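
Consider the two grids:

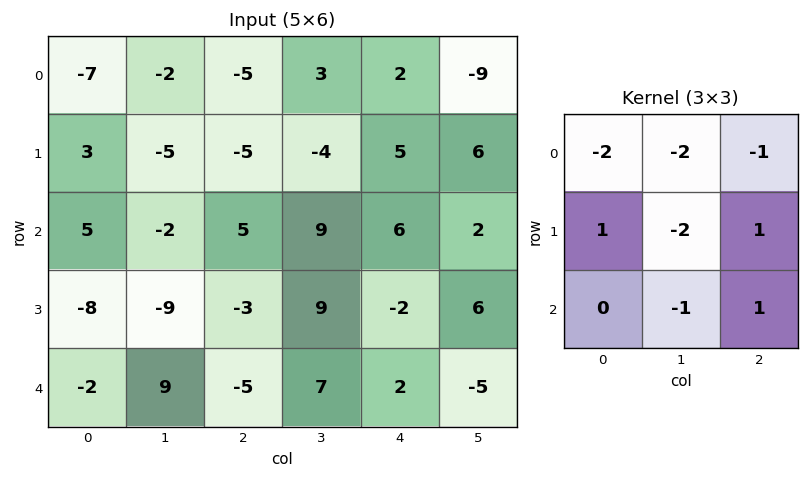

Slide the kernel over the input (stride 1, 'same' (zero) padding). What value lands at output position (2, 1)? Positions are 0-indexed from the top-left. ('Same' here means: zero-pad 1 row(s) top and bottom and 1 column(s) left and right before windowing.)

29

The receptive field on the zero-padded input at this output position is [3 -5 -5 / 5 -2 5 / -8 -9 -3]. Elementwise product with the kernel and sum: 3·-2 + -5·-2 + -5·-1 + 5·1 + -2·-2 + 5·1 + -9·-1 + -3·1.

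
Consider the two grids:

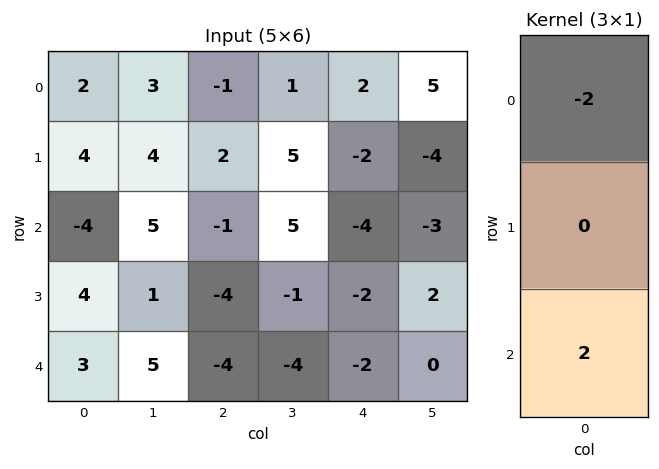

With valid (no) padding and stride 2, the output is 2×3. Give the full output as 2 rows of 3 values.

Output[0,0]: The receptive field on the input at this output position is [2 / 4 / -4]. Elementwise product with the kernel and sum: 2·-2 + -4·2.
Output[0,1]: The receptive field on the input at this output position is [-1 / 2 / -1]. Elementwise product with the kernel and sum: -1·-2 + -1·2.

-12 0 -12
14 -6 4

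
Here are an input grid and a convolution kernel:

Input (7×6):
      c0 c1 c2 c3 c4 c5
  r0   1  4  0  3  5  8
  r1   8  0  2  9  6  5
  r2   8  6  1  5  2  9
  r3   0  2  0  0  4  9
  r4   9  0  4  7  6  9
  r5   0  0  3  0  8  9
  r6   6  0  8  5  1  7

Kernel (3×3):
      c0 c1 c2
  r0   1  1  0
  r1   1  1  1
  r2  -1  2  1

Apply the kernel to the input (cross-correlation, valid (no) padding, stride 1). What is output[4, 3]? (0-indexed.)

34

The receptive field on the input at this output position is [7 6 9 / 0 8 9 / 5 1 7]. Elementwise product with the kernel and sum: 7·1 + 6·1 + 0·1 + 8·1 + 9·1 + 5·-1 + 1·2 + 7·1.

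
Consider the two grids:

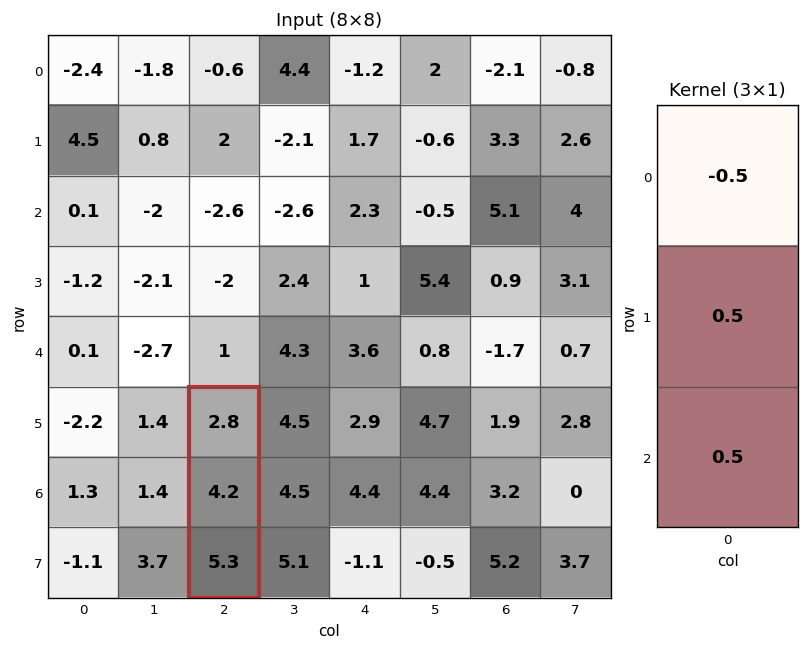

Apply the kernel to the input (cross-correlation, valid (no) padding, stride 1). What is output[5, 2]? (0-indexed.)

3.35

The receptive field on the input at this output position is [2.8 / 4.2 / 5.3]. Elementwise product with the kernel and sum: 2.8·-0.5 + 4.2·0.5 + 5.3·0.5.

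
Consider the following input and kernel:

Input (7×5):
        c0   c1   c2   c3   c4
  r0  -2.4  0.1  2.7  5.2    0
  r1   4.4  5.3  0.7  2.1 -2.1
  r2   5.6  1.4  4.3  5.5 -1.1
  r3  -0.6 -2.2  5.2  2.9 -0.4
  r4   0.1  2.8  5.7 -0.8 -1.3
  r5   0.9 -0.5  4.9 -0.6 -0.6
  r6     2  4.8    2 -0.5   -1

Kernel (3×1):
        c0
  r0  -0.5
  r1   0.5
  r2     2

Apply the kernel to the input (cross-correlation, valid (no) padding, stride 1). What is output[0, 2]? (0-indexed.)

7.6

The receptive field on the input at this output position is [2.7 / 0.7 / 4.3]. Elementwise product with the kernel and sum: 2.7·-0.5 + 0.7·0.5 + 4.3·2.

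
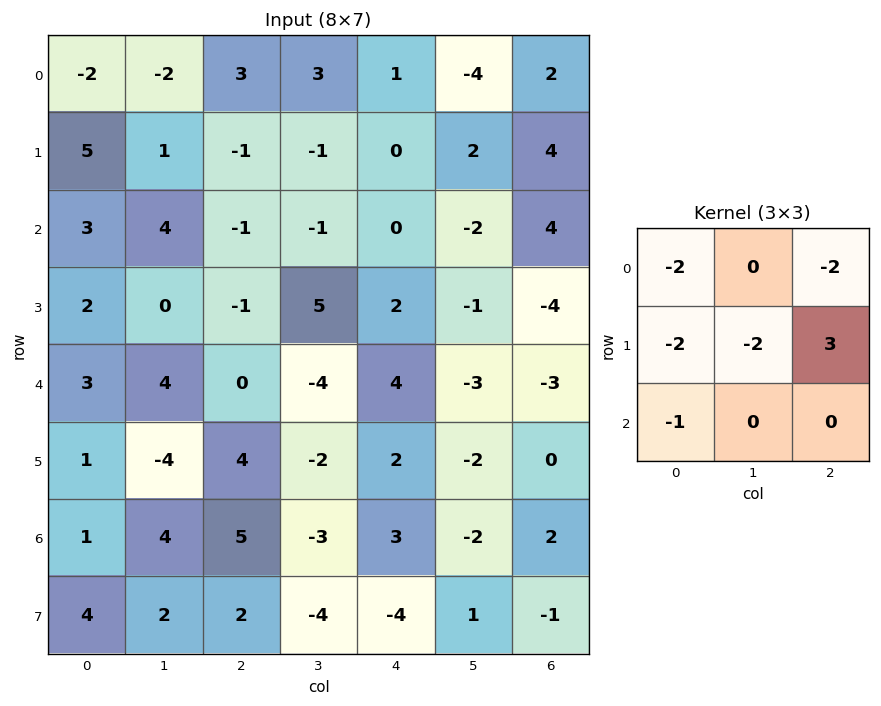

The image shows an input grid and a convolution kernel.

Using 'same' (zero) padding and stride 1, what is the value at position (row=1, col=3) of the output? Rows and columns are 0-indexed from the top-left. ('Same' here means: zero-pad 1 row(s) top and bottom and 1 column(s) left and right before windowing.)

-3

The receptive field on the zero-padded input at this output position is [3 3 1 / -1 -1 0 / -1 -1 0]. Elementwise product with the kernel and sum: 3·-2 + 1·-2 + -1·-2 + -1·-2 + 0·3 + -1·-1.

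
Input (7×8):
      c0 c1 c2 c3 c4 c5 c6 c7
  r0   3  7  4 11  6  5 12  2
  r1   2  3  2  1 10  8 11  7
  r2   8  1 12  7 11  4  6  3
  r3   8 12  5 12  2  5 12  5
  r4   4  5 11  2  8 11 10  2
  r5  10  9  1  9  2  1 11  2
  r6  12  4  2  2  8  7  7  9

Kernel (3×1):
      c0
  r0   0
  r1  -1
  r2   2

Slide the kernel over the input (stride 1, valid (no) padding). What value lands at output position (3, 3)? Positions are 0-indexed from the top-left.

The receptive field on the input at this output position is [12 / 2 / 9]. Elementwise product with the kernel and sum: 2·-1 + 9·2.

16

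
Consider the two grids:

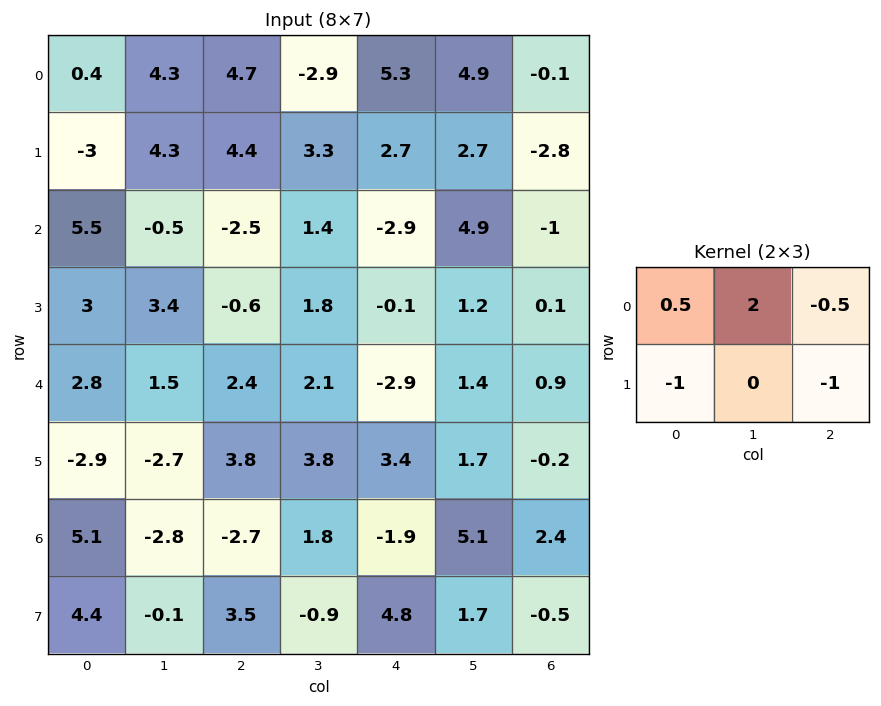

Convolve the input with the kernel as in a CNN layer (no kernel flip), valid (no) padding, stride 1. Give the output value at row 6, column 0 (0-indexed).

-9.6

The receptive field on the input at this output position is [5.1 -2.8 -2.7 / 4.4 -0.1 3.5]. Elementwise product with the kernel and sum: 5.1·0.5 + -2.8·2 + -2.7·-0.5 + 4.4·-1 + 3.5·-1.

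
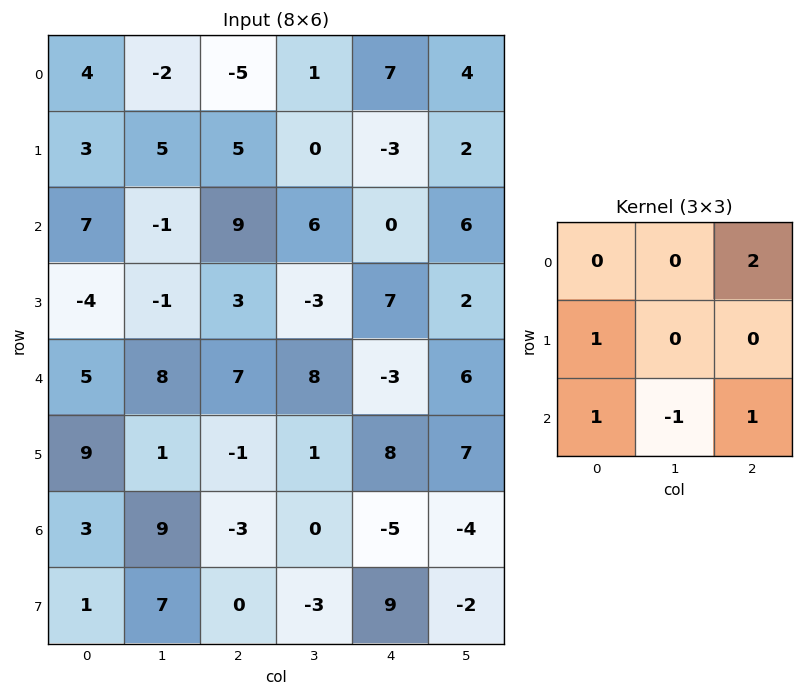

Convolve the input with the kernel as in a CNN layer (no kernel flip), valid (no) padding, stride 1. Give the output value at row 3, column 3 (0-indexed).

12

The receptive field on the input at this output position is [-3 7 2 / 8 -3 6 / 1 8 7]. Elementwise product with the kernel and sum: 2·2 + 8·1 + 1·1 + 8·-1 + 7·1.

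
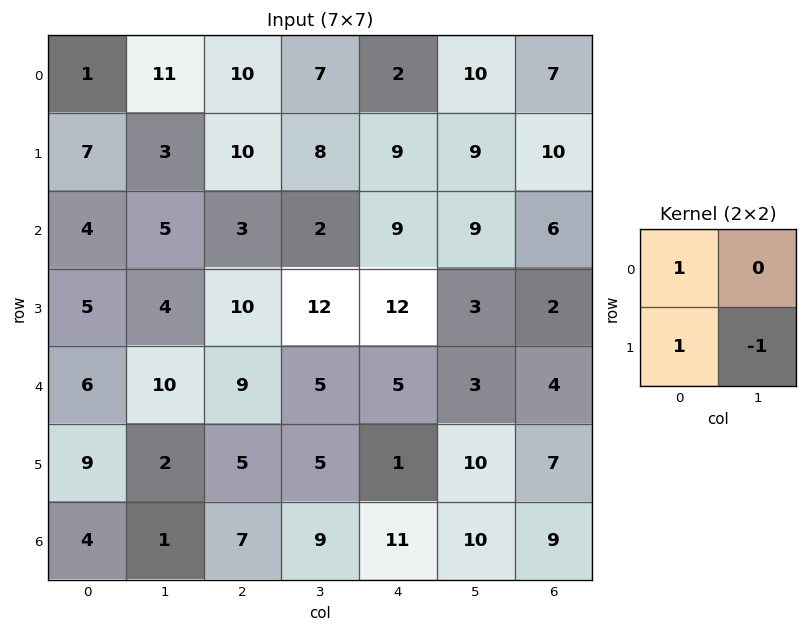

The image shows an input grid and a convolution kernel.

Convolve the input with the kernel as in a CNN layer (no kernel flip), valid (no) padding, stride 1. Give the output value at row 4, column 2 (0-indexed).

9

The receptive field on the input at this output position is [9 5 / 5 5]. Elementwise product with the kernel and sum: 9·1 + 5·1 + 5·-1.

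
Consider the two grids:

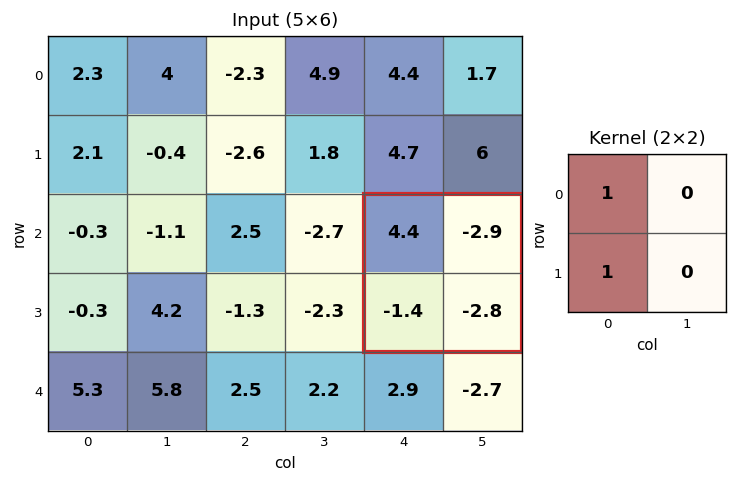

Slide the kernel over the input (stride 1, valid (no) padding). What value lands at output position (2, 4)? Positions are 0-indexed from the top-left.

3

The receptive field on the input at this output position is [4.4 -2.9 / -1.4 -2.8]. Elementwise product with the kernel and sum: 4.4·1 + -1.4·1.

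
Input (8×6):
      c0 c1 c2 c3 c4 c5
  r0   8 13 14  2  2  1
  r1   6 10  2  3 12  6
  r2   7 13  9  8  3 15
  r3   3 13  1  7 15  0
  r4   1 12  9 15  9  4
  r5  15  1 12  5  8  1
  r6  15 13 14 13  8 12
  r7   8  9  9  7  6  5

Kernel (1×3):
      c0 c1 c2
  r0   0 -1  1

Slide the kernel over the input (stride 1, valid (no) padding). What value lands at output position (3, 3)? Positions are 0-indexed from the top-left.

The receptive field on the input at this output position is [7 15 0]. Elementwise product with the kernel and sum: 15·-1 + 0·1.

-15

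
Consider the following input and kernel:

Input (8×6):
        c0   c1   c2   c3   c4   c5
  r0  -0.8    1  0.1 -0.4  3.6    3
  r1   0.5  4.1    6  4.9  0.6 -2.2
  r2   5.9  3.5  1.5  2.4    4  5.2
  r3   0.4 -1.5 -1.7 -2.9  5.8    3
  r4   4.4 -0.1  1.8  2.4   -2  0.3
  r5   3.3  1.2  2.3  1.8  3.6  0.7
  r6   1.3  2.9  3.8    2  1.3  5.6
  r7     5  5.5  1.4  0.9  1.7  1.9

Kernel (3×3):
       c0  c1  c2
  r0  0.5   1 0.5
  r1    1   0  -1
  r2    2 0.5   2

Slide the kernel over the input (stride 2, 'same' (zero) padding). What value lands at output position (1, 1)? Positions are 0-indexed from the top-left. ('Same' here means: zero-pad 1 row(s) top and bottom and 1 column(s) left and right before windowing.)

1.95

The receptive field on the zero-padded input at this output position is [4.1 6 4.9 / 3.5 1.5 2.4 / -1.5 -1.7 -2.9]. Elementwise product with the kernel and sum: 4.1·0.5 + 6·1 + 4.9·0.5 + 3.5·1 + 2.4·-1 + -1.5·2 + -1.7·0.5 + -2.9·2.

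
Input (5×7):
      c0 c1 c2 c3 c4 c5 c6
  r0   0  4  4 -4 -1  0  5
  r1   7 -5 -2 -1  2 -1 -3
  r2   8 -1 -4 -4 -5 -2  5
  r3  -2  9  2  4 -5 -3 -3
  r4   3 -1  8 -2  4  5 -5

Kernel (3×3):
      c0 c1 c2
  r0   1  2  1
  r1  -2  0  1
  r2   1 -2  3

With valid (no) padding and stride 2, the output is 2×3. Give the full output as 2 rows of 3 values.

Output[0,0]: The receptive field on the input at this output position is [0 4 4 / 7 -5 -2 / 8 -1 -4]. Elementwise product with the kernel and sum: 0·1 + 4·2 + 4·1 + 7·-2 + -2·1 + 8·1 + -1·-2 + -4·3.
Output[0,1]: The receptive field on the input at this output position is [4 -4 -1 / -2 -1 2 / -4 -4 -5]. Elementwise product with the kernel and sum: 4·1 + -4·2 + -1·1 + -2·-2 + 2·1 + -4·1 + -4·-2 + -5·3.

-6 -10 11
37 -2 -18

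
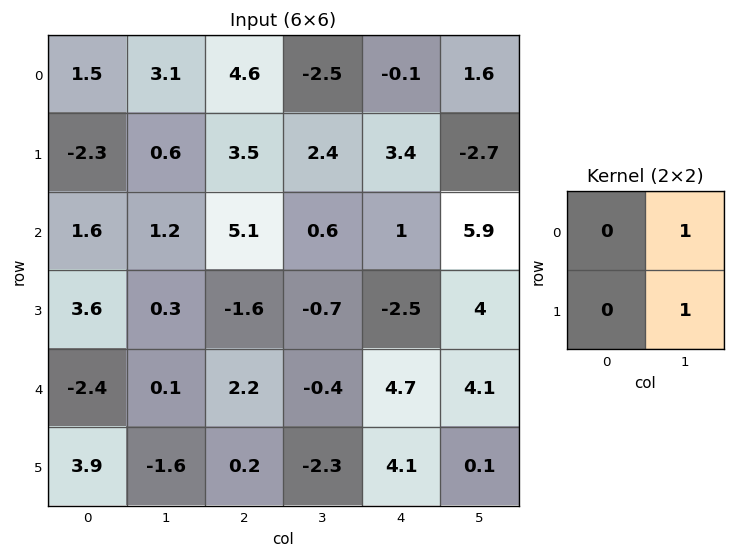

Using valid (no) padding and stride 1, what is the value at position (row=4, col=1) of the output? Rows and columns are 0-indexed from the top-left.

2.4

The receptive field on the input at this output position is [0.1 2.2 / -1.6 0.2]. Elementwise product with the kernel and sum: 2.2·1 + 0.2·1.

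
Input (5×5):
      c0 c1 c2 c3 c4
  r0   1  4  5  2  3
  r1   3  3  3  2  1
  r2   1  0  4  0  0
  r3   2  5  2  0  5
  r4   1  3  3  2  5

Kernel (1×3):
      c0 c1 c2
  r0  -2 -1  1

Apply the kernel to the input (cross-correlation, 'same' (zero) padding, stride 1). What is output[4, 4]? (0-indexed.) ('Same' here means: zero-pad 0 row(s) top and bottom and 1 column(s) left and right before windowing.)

-9

The receptive field on the zero-padded input at this output position is [2 5 0]. Elementwise product with the kernel and sum: 2·-2 + 5·-1 + 0·1.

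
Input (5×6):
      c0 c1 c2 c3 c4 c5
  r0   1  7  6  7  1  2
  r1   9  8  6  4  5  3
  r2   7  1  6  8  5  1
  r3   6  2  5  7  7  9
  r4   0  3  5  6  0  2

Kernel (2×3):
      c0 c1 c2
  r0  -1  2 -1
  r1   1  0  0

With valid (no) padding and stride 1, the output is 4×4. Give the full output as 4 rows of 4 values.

Output[0,0]: The receptive field on the input at this output position is [1 7 6 / 9 8 6]. Elementwise product with the kernel and sum: 1·-1 + 7·2 + 6·-1 + 9·1.

16 6 13 -3
8 1 3 11
-5 5 10 8
-7 4 7 4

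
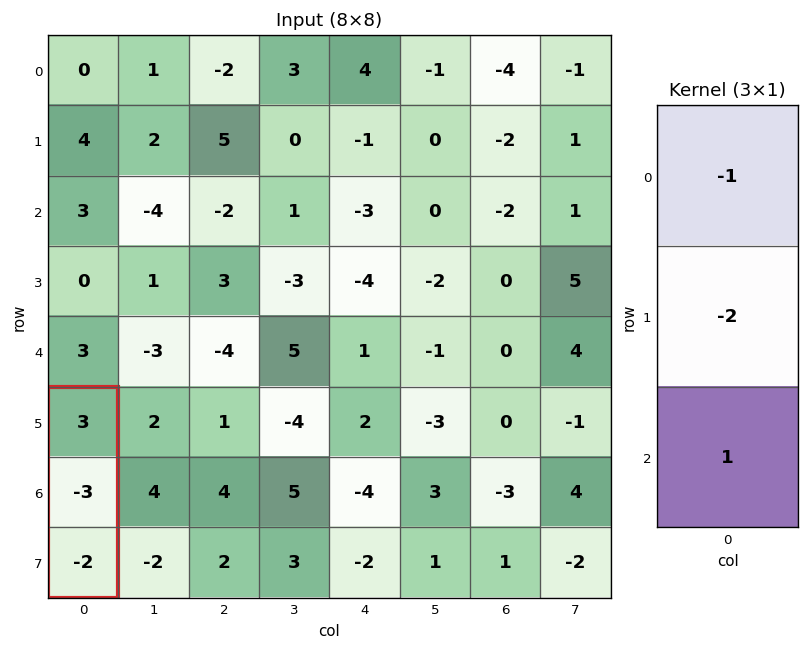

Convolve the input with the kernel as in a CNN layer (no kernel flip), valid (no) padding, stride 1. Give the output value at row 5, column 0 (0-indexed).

The receptive field on the input at this output position is [3 / -3 / -2]. Elementwise product with the kernel and sum: 3·-1 + -3·-2 + -2·1.

1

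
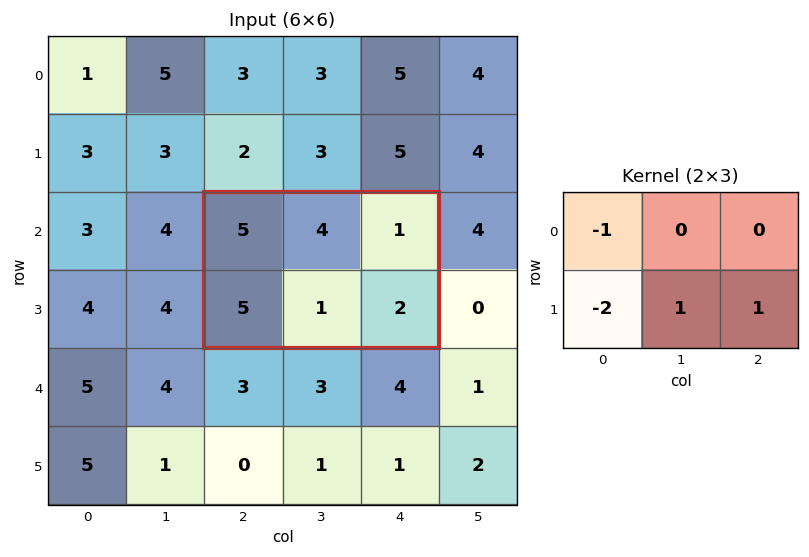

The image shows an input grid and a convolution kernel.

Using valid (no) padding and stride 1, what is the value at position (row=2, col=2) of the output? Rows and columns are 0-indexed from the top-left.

The receptive field on the input at this output position is [5 4 1 / 5 1 2]. Elementwise product with the kernel and sum: 5·-1 + 5·-2 + 1·1 + 2·1.

-12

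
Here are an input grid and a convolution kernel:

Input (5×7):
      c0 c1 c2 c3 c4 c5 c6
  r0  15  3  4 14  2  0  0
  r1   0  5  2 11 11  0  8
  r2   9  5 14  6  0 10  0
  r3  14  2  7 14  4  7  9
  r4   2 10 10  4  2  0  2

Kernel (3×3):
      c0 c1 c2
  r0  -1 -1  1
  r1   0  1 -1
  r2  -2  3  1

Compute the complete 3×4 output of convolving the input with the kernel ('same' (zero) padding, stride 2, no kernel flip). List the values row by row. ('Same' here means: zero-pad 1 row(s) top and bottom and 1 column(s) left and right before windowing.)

17 -3 13 24
53 43 -41 5
-20 11 -9 -14

Output[0,0]: The receptive field on the zero-padded input at this output position is [0 0 0 / 0 15 3 / 0 0 5]. Elementwise product with the kernel and sum: 0·-1 + 0·-1 + 0·1 + 15·1 + 3·-1 + 0·-2 + 0·3 + 5·1.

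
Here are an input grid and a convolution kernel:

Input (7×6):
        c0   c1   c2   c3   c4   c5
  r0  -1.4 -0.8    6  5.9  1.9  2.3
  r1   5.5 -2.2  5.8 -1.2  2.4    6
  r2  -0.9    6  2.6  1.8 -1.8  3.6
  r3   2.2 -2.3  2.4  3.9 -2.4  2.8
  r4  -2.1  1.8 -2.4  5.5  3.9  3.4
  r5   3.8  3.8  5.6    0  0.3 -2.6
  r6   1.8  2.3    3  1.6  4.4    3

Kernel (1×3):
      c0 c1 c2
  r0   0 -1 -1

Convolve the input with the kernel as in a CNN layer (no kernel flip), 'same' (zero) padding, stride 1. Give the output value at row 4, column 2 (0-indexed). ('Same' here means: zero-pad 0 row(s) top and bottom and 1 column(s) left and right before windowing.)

The receptive field on the zero-padded input at this output position is [1.8 -2.4 5.5]. Elementwise product with the kernel and sum: -2.4·-1 + 5.5·-1.

-3.1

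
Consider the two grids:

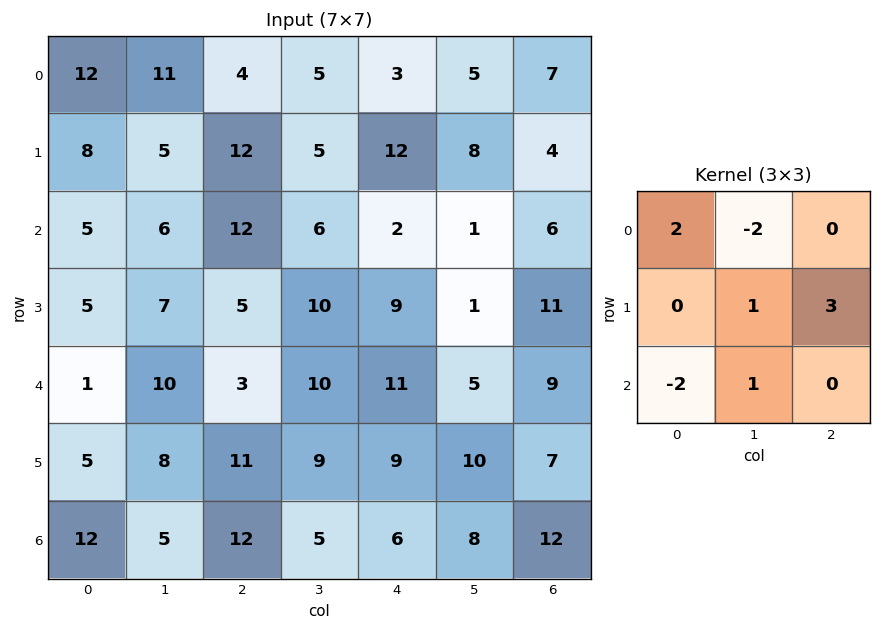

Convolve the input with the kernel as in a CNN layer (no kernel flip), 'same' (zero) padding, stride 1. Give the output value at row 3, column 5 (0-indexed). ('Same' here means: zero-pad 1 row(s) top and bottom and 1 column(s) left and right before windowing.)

19

The receptive field on the zero-padded input at this output position is [2 1 6 / 9 1 11 / 11 5 9]. Elementwise product with the kernel and sum: 2·2 + 1·-2 + 1·1 + 11·3 + 11·-2 + 5·1.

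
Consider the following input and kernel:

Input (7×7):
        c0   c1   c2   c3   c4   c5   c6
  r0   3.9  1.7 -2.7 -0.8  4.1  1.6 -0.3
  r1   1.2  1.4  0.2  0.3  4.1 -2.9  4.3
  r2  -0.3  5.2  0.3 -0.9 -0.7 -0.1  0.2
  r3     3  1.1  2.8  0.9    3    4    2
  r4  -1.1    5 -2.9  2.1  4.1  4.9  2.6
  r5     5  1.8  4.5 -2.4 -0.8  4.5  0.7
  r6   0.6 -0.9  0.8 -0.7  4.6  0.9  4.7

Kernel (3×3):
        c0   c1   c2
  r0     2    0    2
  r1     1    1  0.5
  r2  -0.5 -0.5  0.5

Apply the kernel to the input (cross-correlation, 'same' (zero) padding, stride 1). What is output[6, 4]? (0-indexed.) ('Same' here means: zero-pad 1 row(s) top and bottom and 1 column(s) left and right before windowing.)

8.55

The receptive field on the zero-padded input at this output position is [-2.4 -0.8 4.5 / -0.7 4.6 0.9 / 0 0 0]. Elementwise product with the kernel and sum: -2.4·2 + 4.5·2 + -0.7·1 + 4.6·1 + 0.9·0.5 + 0·-0.5 + 0·-0.5 + 0·0.5.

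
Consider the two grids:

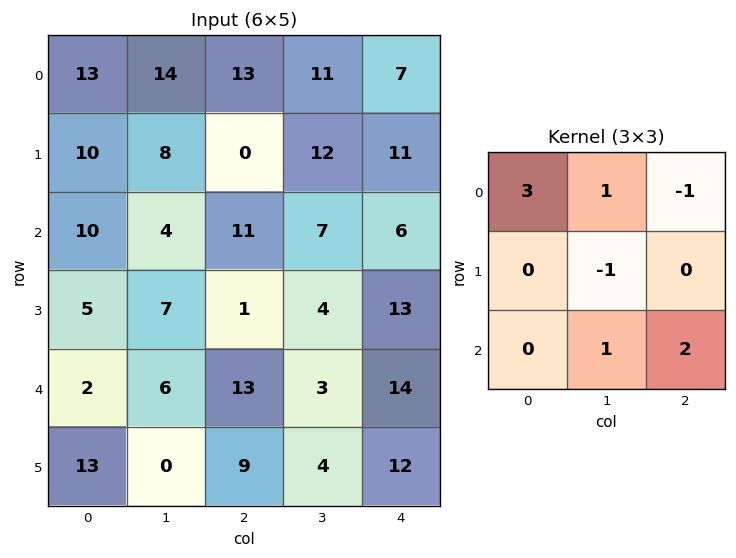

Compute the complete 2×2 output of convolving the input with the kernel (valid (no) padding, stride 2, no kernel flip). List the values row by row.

Output[0,0]: The receptive field on the input at this output position is [13 14 13 / 10 8 0 / 10 4 11]. Elementwise product with the kernel and sum: 13·3 + 14·1 + 13·-1 + 8·-1 + 4·1 + 11·2.
Output[0,1]: The receptive field on the input at this output position is [13 11 7 / 0 12 11 / 11 7 6]. Elementwise product with the kernel and sum: 13·3 + 11·1 + 7·-1 + 12·-1 + 7·1 + 6·2.

58 50
48 61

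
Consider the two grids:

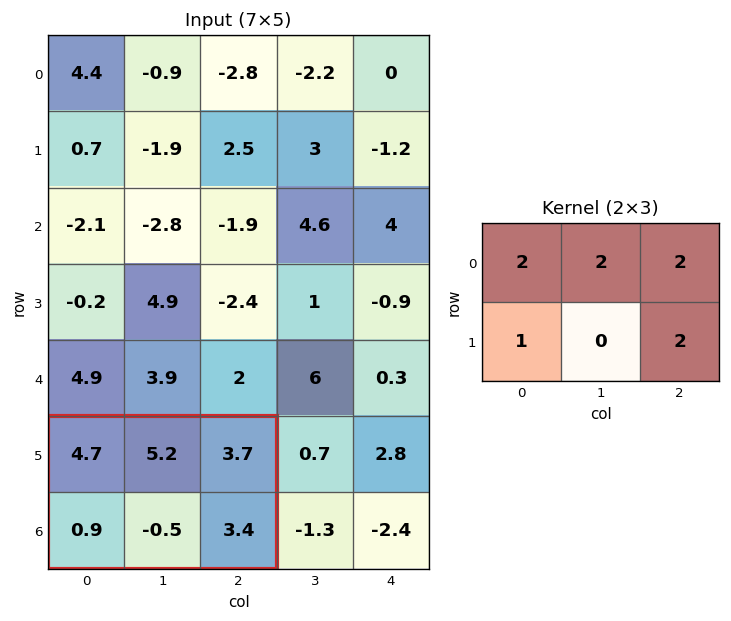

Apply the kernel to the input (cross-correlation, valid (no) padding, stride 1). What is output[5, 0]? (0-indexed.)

The receptive field on the input at this output position is [4.7 5.2 3.7 / 0.9 -0.5 3.4]. Elementwise product with the kernel and sum: 4.7·2 + 5.2·2 + 3.7·2 + 0.9·1 + 3.4·2.

34.9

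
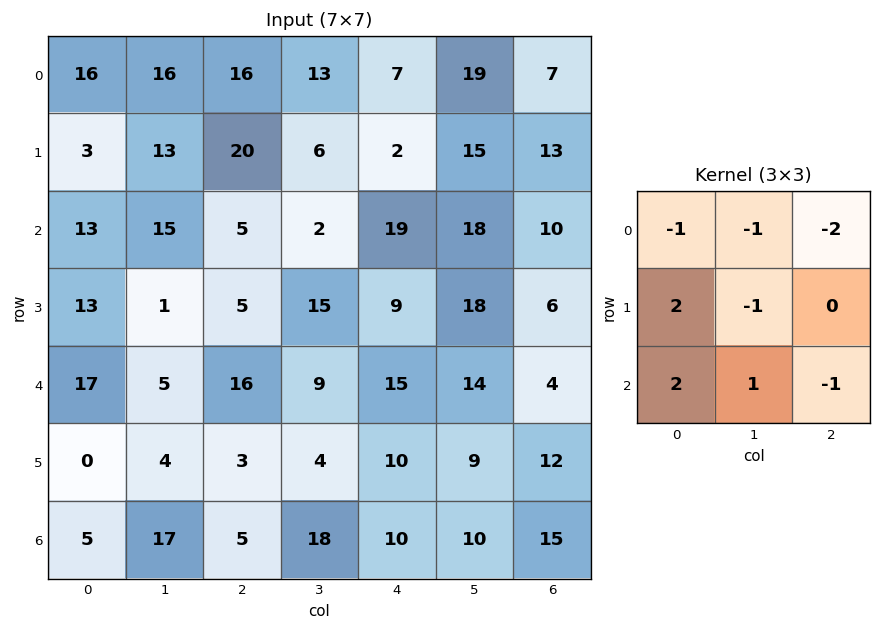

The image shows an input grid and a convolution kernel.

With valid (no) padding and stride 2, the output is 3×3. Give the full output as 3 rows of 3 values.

Output[0,0]: The receptive field on the input at this output position is [16 16 16 / 3 13 20 / 13 15 5]. Elementwise product with the kernel and sum: 16·-1 + 16·-1 + 16·-2 + 3·2 + 13·-1 + 13·2 + 15·1 + 5·-1.
Output[0,1]: The receptive field on the input at this output position is [16 13 7 / 20 6 2 / 5 2 19]. Elementwise product with the kernel and sum: 16·-1 + 13·-1 + 7·-2 + 20·2 + 6·-1 + 5·2 + 2·1 + 19·-1.

-35 -16 -5
10 -24 -17
-36 -35 -11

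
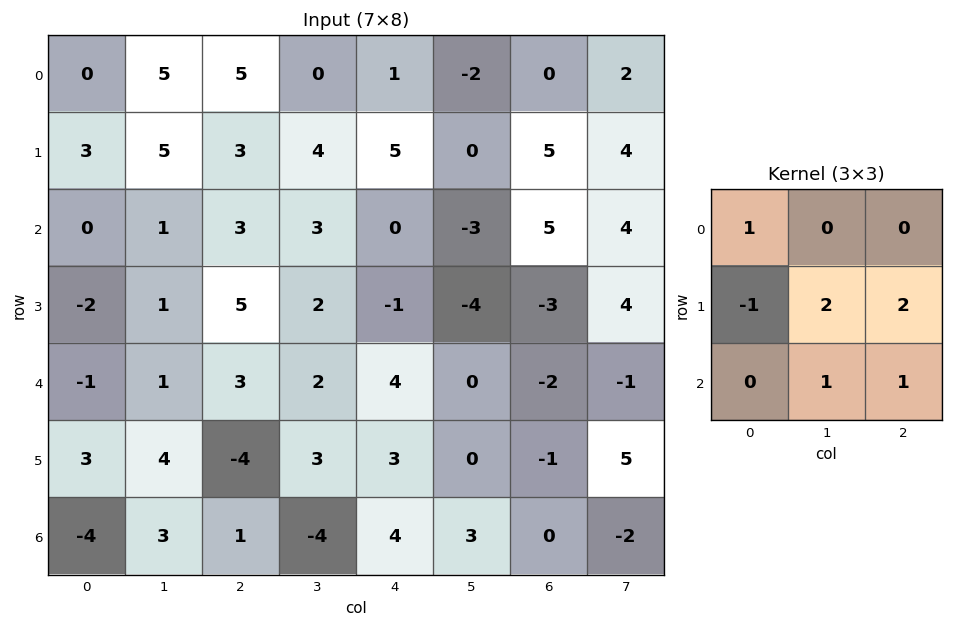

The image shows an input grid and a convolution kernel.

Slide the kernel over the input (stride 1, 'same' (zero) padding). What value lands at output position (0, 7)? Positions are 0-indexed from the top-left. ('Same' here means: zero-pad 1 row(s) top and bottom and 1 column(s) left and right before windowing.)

The receptive field on the zero-padded input at this output position is [0 0 0 / 0 2 0 / 5 4 0]. Elementwise product with the kernel and sum: 0·1 + 0·-1 + 2·2 + 0·2 + 4·1 + 0·1.

8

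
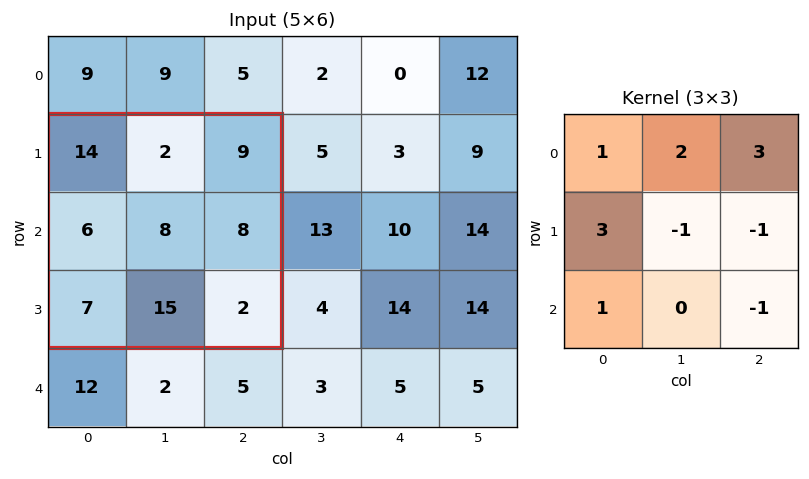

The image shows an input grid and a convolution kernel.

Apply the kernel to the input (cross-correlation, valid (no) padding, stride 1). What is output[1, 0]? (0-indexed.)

52

The receptive field on the input at this output position is [14 2 9 / 6 8 8 / 7 15 2]. Elementwise product with the kernel and sum: 14·1 + 2·2 + 9·3 + 6·3 + 8·-1 + 8·-1 + 7·1 + 2·-1.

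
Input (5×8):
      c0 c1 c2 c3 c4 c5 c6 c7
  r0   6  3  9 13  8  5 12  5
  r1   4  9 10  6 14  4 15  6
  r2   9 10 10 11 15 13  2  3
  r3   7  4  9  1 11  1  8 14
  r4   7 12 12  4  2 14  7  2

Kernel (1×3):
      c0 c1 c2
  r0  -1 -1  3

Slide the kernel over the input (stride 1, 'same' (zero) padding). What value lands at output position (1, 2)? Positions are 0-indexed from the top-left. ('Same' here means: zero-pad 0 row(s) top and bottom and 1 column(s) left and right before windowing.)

-1

The receptive field on the zero-padded input at this output position is [9 10 6]. Elementwise product with the kernel and sum: 9·-1 + 10·-1 + 6·3.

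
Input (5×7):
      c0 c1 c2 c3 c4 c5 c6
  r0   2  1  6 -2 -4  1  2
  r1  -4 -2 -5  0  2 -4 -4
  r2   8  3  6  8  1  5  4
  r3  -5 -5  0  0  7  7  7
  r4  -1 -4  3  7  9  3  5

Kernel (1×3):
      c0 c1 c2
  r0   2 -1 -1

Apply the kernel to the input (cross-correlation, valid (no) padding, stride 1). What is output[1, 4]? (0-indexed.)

The receptive field on the input at this output position is [2 -4 -4]. Elementwise product with the kernel and sum: 2·2 + -4·-1 + -4·-1.

12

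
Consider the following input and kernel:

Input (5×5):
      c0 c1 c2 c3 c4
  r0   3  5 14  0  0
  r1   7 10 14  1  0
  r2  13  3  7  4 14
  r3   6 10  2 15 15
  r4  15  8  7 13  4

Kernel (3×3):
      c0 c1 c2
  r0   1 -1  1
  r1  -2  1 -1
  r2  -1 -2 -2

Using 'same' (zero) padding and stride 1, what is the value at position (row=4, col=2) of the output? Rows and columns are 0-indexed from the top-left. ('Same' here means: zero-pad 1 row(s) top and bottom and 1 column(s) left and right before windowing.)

1

The receptive field on the zero-padded input at this output position is [10 2 15 / 8 7 13 / 0 0 0]. Elementwise product with the kernel and sum: 10·1 + 2·-1 + 15·1 + 8·-2 + 7·1 + 13·-1 + 0·-1 + 0·-2 + 0·-2.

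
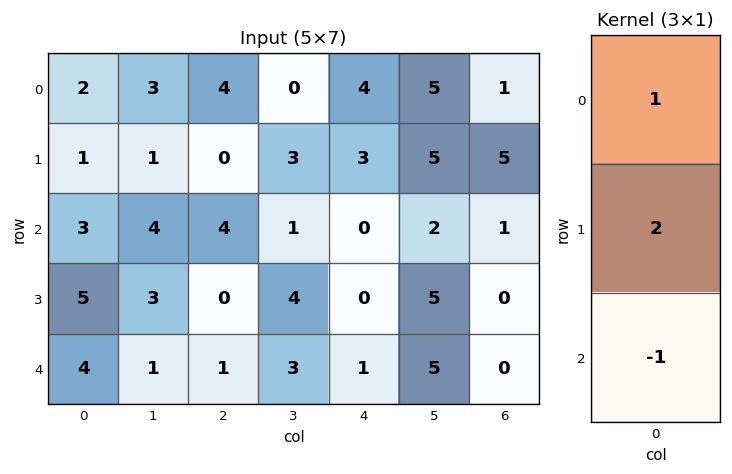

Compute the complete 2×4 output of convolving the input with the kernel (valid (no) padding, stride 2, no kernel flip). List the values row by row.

1 0 10 10
9 3 -1 1

Output[0,0]: The receptive field on the input at this output position is [2 / 1 / 3]. Elementwise product with the kernel and sum: 2·1 + 1·2 + 3·-1.
Output[0,1]: The receptive field on the input at this output position is [4 / 0 / 4]. Elementwise product with the kernel and sum: 4·1 + 0·2 + 4·-1.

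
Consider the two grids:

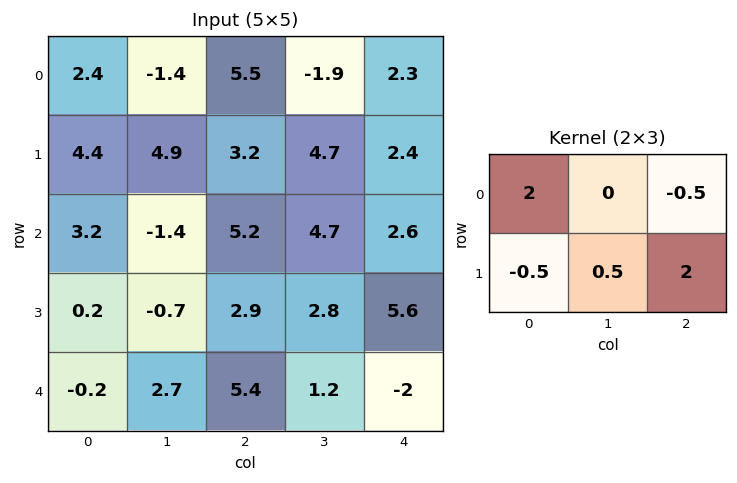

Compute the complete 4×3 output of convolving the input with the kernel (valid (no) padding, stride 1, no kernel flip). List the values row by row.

Output[0,0]: The receptive field on the input at this output position is [2.4 -1.4 5.5 / 4.4 4.9 3.2]. Elementwise product with the kernel and sum: 2.4·2 + 5.5·-0.5 + 4.4·-0.5 + 4.9·0.5 + 3.2·2.
Output[0,1]: The receptive field on the input at this output position is [-1.4 5.5 -1.9 / 4.9 3.2 4.7]. Elementwise product with the kernel and sum: -1.4·2 + -1.9·-0.5 + 4.9·-0.5 + 3.2·0.5 + 4.7·2.

8.7 6.7 15.4
15.3 20.15 10.15
9.15 2.25 20.25
11.2 0.95 -3.1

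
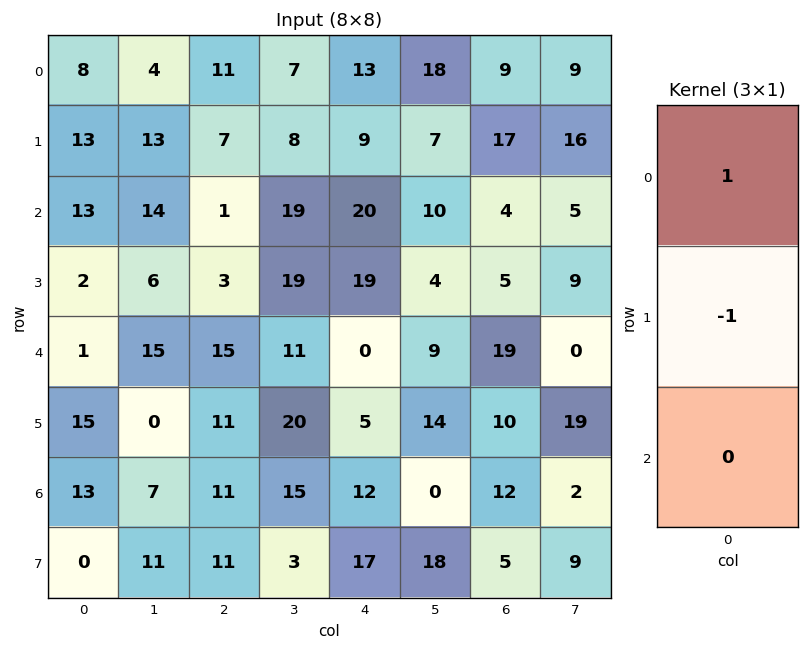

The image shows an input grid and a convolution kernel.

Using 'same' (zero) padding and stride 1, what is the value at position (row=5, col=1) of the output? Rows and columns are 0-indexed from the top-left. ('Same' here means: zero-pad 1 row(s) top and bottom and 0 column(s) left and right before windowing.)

15

The receptive field on the zero-padded input at this output position is [15 / 0 / 7]. Elementwise product with the kernel and sum: 15·1 + 0·-1.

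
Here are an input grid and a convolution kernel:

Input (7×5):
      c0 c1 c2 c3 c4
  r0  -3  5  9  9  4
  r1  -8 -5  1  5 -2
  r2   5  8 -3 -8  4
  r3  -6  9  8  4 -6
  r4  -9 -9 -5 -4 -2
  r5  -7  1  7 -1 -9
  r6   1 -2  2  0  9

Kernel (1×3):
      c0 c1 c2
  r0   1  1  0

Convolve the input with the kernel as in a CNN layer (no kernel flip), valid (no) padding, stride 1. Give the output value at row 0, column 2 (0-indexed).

The receptive field on the input at this output position is [9 9 4]. Elementwise product with the kernel and sum: 9·1 + 9·1.

18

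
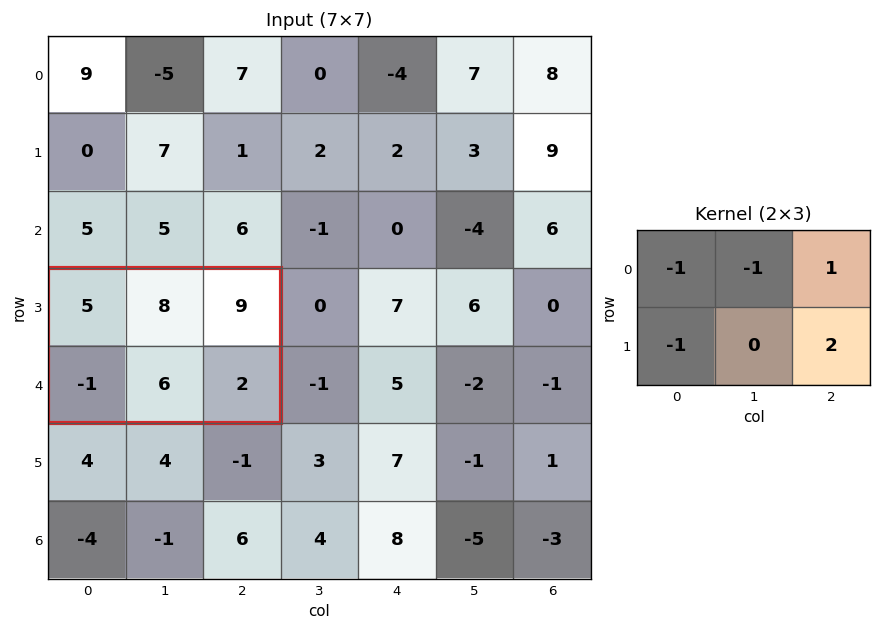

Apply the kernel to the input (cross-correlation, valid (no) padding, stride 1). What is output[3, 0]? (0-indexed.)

The receptive field on the input at this output position is [5 8 9 / -1 6 2]. Elementwise product with the kernel and sum: 5·-1 + 8·-1 + 9·1 + -1·-1 + 2·2.

1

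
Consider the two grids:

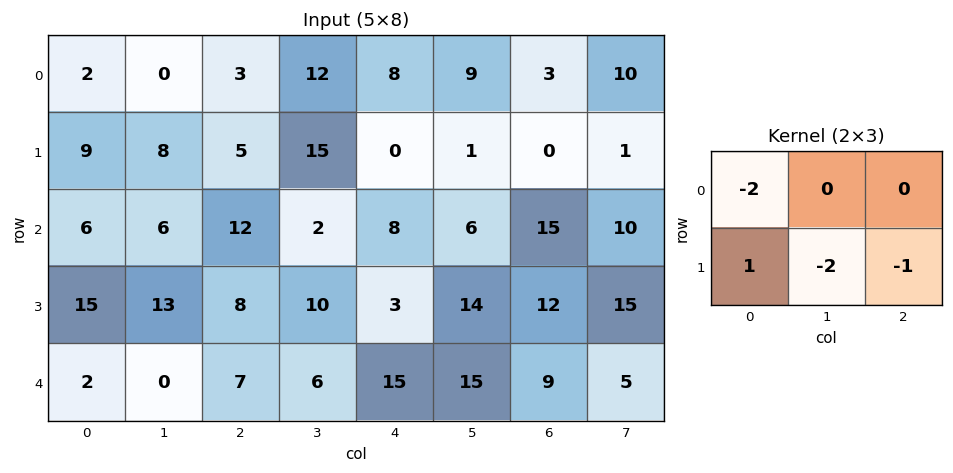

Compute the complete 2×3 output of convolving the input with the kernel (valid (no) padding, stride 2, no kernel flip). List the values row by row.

-16 -31 -18
-31 -39 -53

Output[0,0]: The receptive field on the input at this output position is [2 0 3 / 9 8 5]. Elementwise product with the kernel and sum: 2·-2 + 9·1 + 8·-2 + 5·-1.
Output[0,1]: The receptive field on the input at this output position is [3 12 8 / 5 15 0]. Elementwise product with the kernel and sum: 3·-2 + 5·1 + 15·-2 + 0·-1.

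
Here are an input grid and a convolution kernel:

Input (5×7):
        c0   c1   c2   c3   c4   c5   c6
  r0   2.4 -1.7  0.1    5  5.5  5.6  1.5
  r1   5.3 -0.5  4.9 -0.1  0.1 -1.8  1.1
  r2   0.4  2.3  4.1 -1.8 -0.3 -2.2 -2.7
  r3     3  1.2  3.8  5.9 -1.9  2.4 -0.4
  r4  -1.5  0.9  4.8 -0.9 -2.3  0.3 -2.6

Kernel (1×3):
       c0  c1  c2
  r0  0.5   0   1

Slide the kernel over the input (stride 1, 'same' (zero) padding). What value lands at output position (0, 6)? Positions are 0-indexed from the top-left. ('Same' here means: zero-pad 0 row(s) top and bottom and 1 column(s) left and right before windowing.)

2.8

The receptive field on the zero-padded input at this output position is [5.6 1.5 0]. Elementwise product with the kernel and sum: 5.6·0.5 + 0·1.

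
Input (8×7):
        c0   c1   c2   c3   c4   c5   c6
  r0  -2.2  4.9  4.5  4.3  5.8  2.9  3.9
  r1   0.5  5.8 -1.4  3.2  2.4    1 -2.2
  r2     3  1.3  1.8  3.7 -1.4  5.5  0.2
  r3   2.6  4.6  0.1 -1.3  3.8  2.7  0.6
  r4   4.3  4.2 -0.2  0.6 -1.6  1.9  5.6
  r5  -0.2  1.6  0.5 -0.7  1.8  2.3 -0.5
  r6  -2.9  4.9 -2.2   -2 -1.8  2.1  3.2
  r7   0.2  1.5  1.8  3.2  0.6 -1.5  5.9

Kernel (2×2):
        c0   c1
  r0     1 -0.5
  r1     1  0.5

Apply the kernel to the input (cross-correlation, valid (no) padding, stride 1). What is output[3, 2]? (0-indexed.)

0.85

The receptive field on the input at this output position is [0.1 -1.3 / -0.2 0.6]. Elementwise product with the kernel and sum: 0.1·1 + -1.3·-0.5 + -0.2·1 + 0.6·0.5.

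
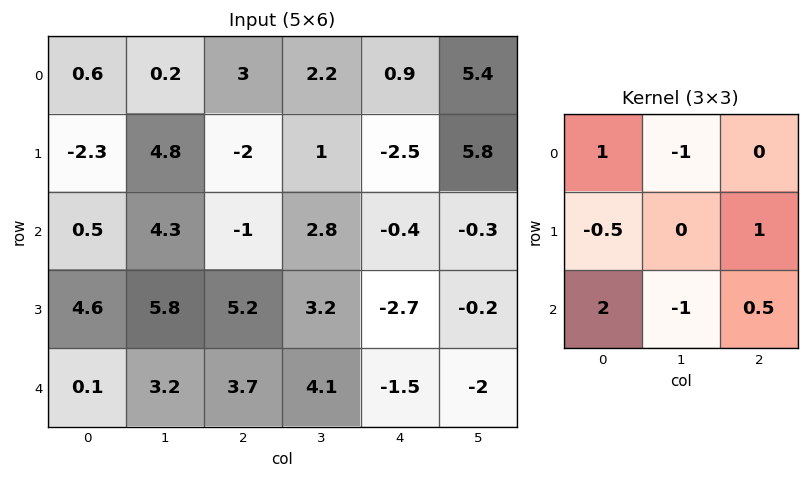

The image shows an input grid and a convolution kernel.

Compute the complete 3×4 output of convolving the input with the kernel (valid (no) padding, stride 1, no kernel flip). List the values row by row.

-4.25 6.8 -5.7 12.45
-2.35 15.45 2.95 10.8
-2.05 10.35 -6.55 10.1

Output[0,0]: The receptive field on the input at this output position is [0.6 0.2 3 / -2.3 4.8 -2 / 0.5 4.3 -1]. Elementwise product with the kernel and sum: 0.6·1 + 0.2·-1 + -2.3·-0.5 + -2·1 + 0.5·2 + 4.3·-1 + -1·0.5.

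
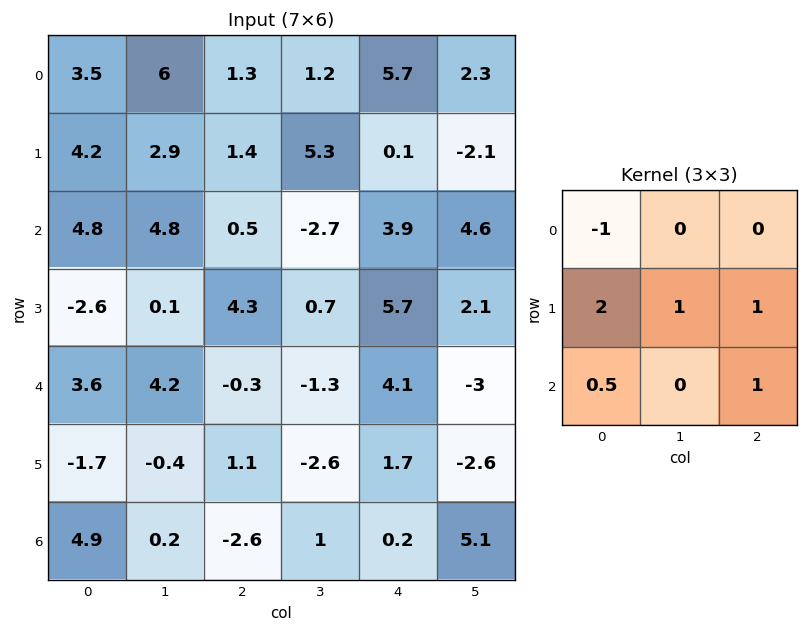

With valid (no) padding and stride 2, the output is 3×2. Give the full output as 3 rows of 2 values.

Output[0,0]: The receptive field on the input at this output position is [3.5 6 1.3 / 4.2 2.9 1.4 / 4.8 4.8 0.5]. Elementwise product with the kernel and sum: 3.5·-1 + 4.2·2 + 2.9·1 + 1.4·1 + 4.8·0.5 + 0.5·1.

12.1 11.05
-4.1 18.45
-6.45 0.5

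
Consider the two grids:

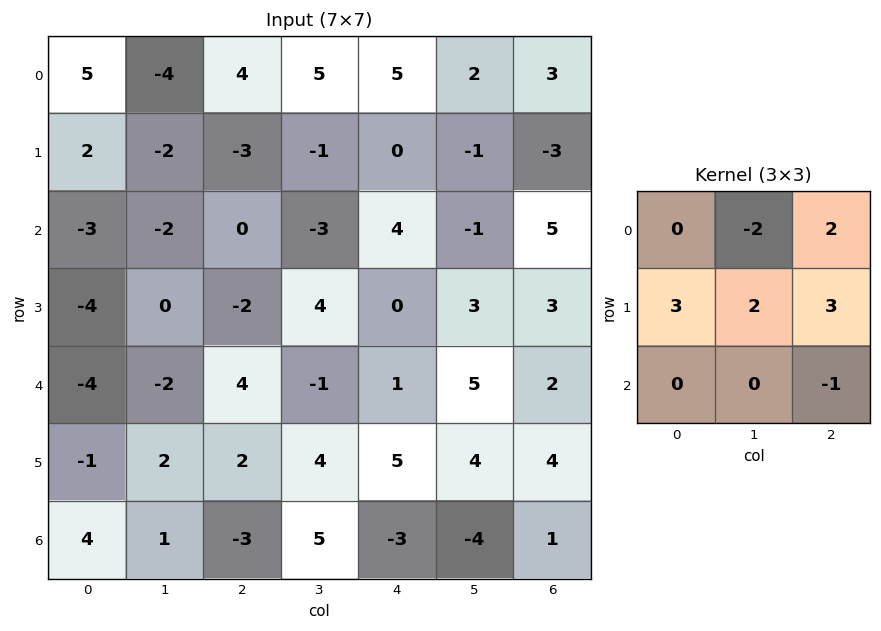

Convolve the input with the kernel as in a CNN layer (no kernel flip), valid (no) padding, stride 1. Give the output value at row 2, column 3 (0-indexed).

The receptive field on the input at this output position is [-3 4 -1 / 4 0 3 / -1 1 5]. Elementwise product with the kernel and sum: 4·-2 + -1·2 + 4·3 + 0·2 + 3·3 + 5·-1.

6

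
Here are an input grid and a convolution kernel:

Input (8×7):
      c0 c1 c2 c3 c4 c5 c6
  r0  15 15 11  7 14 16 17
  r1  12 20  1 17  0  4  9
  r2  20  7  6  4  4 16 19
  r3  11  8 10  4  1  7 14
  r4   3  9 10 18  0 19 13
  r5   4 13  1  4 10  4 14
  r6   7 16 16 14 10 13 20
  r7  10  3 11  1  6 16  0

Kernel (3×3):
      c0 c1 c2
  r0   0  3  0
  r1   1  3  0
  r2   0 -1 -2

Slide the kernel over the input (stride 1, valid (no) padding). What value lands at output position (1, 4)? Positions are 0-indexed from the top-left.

The receptive field on the input at this output position is [0 4 9 / 4 16 19 / 1 7 14]. Elementwise product with the kernel and sum: 4·3 + 4·1 + 16·3 + 7·-1 + 14·-2.

29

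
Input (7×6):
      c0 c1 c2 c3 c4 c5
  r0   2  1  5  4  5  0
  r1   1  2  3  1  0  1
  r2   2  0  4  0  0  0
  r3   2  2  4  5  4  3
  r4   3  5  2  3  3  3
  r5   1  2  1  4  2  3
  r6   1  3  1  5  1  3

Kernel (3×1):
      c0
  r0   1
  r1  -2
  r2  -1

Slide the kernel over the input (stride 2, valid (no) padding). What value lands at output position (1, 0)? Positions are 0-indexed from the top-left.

The receptive field on the input at this output position is [2 / 2 / 3]. Elementwise product with the kernel and sum: 2·1 + 2·-2 + 3·-1.

-5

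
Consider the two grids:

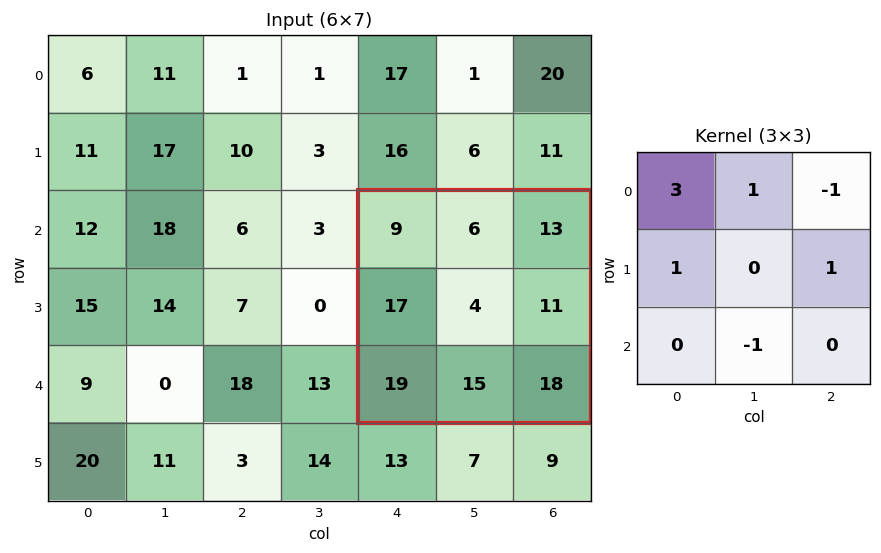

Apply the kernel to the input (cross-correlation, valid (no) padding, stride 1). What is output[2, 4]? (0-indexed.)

33

The receptive field on the input at this output position is [9 6 13 / 17 4 11 / 19 15 18]. Elementwise product with the kernel and sum: 9·3 + 6·1 + 13·-1 + 17·1 + 11·1 + 15·-1.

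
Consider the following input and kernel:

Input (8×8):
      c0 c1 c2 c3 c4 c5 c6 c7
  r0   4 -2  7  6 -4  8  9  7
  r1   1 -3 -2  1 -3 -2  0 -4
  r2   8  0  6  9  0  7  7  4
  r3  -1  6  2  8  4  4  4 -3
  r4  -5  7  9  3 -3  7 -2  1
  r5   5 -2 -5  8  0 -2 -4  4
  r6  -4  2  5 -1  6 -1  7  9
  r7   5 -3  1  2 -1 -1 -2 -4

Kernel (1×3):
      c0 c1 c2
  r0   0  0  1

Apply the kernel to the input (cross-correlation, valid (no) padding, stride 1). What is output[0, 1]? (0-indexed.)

The receptive field on the input at this output position is [-2 7 6]. Elementwise product with the kernel and sum: 6·1.

6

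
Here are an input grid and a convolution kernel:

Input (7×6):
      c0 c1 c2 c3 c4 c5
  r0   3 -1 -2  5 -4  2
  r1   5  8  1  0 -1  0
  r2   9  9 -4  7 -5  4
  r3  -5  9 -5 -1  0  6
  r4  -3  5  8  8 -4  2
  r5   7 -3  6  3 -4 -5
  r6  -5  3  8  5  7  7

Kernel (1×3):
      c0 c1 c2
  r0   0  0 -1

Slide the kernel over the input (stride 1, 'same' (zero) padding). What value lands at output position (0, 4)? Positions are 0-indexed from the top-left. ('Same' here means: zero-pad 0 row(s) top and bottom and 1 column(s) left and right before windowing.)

The receptive field on the zero-padded input at this output position is [5 -4 2]. Elementwise product with the kernel and sum: 2·-1.

-2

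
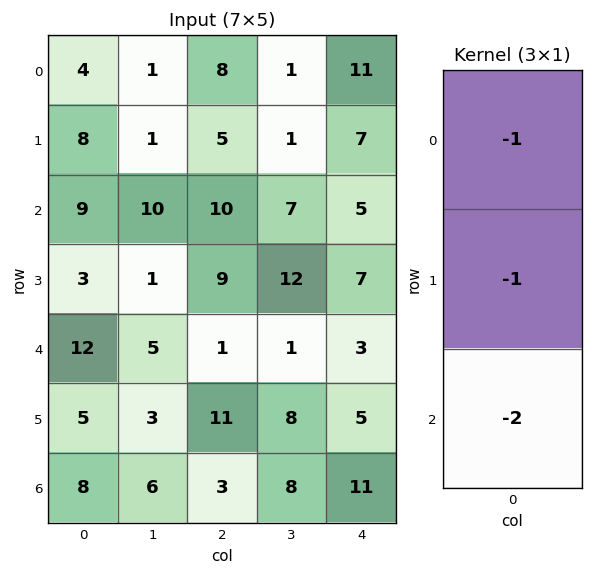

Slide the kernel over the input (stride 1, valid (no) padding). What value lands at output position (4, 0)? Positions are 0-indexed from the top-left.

-33

The receptive field on the input at this output position is [12 / 5 / 8]. Elementwise product with the kernel and sum: 12·-1 + 5·-1 + 8·-2.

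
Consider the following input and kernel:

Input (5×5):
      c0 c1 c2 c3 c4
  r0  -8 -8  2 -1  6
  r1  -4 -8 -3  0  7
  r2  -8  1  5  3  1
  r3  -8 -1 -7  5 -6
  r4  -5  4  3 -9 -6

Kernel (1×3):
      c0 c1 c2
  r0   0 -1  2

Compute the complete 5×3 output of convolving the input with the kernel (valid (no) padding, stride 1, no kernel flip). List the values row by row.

12 -4 13
2 3 14
9 1 -1
-13 17 -17
2 -21 -3

Output[0,0]: The receptive field on the input at this output position is [-8 -8 2]. Elementwise product with the kernel and sum: -8·-1 + 2·2.
Output[0,1]: The receptive field on the input at this output position is [-8 2 -1]. Elementwise product with the kernel and sum: 2·-1 + -1·2.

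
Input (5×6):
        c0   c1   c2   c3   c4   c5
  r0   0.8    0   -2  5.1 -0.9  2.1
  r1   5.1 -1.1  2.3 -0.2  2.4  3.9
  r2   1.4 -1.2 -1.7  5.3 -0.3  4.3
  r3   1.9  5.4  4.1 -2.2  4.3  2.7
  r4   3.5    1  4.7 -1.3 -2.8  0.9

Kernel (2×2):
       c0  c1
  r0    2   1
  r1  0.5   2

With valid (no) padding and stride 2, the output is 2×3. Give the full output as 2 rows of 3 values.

1.95 1.85 9.3
13.35 -0.45 11.25

Output[0,0]: The receptive field on the input at this output position is [0.8 0 / 5.1 -1.1]. Elementwise product with the kernel and sum: 0.8·2 + 0·1 + 5.1·0.5 + -1.1·2.
Output[0,1]: The receptive field on the input at this output position is [-2 5.1 / 2.3 -0.2]. Elementwise product with the kernel and sum: -2·2 + 5.1·1 + 2.3·0.5 + -0.2·2.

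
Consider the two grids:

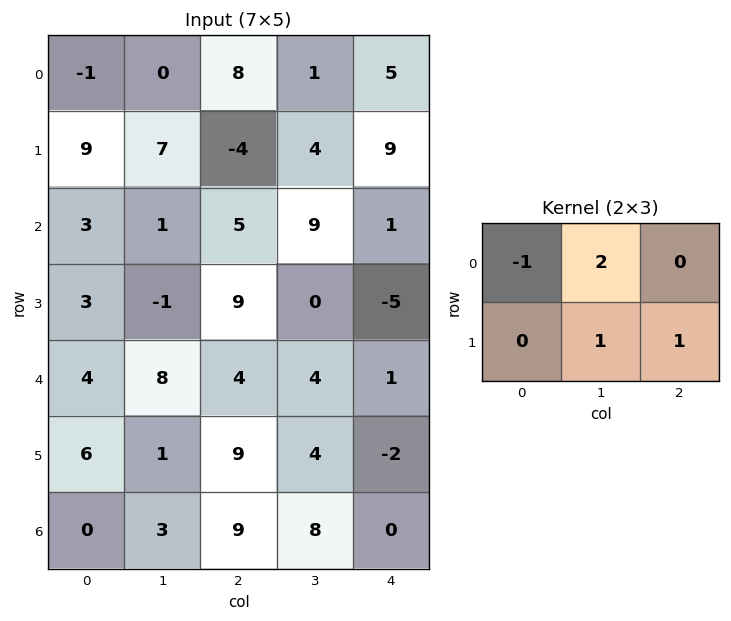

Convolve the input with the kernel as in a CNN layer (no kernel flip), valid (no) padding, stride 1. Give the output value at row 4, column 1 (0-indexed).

13

The receptive field on the input at this output position is [8 4 4 / 1 9 4]. Elementwise product with the kernel and sum: 8·-1 + 4·2 + 9·1 + 4·1.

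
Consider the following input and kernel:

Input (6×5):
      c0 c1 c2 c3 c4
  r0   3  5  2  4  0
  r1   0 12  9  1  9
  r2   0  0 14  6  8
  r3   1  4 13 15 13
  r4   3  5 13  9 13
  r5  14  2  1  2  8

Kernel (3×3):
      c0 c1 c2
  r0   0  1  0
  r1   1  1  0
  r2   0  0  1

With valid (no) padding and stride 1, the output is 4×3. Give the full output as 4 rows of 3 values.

31 29 22
25 38 34
18 40 47
13 33 45

Output[0,0]: The receptive field on the input at this output position is [3 5 2 / 0 12 9 / 0 0 14]. Elementwise product with the kernel and sum: 5·1 + 0·1 + 12·1 + 14·1.
Output[0,1]: The receptive field on the input at this output position is [5 2 4 / 12 9 1 / 0 14 6]. Elementwise product with the kernel and sum: 2·1 + 12·1 + 9·1 + 6·1.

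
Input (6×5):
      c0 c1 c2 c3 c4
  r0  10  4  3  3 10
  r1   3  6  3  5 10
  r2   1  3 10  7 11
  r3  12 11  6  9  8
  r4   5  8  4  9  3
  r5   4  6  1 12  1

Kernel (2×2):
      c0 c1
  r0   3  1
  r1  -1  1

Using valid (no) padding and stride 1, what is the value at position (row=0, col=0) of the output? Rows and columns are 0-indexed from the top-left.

The receptive field on the input at this output position is [10 4 / 3 6]. Elementwise product with the kernel and sum: 10·3 + 4·1 + 3·-1 + 6·1.

37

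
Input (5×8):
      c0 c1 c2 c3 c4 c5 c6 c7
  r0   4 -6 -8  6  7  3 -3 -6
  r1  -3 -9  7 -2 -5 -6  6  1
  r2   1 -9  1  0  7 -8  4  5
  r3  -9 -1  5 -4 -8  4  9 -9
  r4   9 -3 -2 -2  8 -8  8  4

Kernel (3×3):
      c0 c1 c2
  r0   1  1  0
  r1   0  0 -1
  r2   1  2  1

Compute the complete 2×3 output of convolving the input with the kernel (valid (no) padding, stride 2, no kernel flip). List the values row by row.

-25 11 -1
-12 11 -10

Output[0,0]: The receptive field on the input at this output position is [4 -6 -8 / -3 -9 7 / 1 -9 1]. Elementwise product with the kernel and sum: 4·1 + -6·1 + 7·-1 + 1·1 + -9·2 + 1·1.
Output[0,1]: The receptive field on the input at this output position is [-8 6 7 / 7 -2 -5 / 1 0 7]. Elementwise product with the kernel and sum: -8·1 + 6·1 + -5·-1 + 1·1 + 0·2 + 7·1.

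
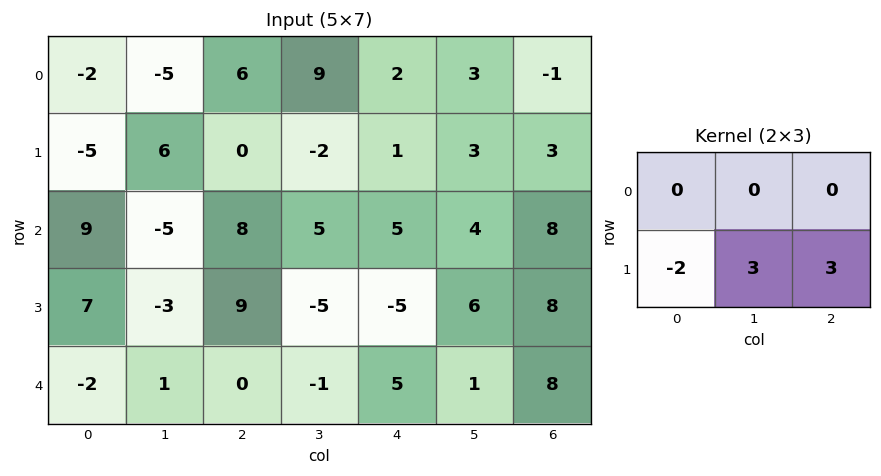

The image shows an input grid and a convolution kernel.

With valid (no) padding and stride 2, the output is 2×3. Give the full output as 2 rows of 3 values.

28 -3 16
4 -48 52

Output[0,0]: The receptive field on the input at this output position is [-2 -5 6 / -5 6 0]. Elementwise product with the kernel and sum: -5·-2 + 6·3 + 0·3.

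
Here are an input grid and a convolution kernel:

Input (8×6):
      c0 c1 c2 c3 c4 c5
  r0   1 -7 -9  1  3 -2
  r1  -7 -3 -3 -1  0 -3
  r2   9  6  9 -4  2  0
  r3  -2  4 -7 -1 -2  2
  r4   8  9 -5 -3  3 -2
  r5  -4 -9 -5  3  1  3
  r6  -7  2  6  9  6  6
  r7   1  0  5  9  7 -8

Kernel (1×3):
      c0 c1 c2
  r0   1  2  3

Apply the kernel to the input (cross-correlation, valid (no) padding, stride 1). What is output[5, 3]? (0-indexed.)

The receptive field on the input at this output position is [3 1 3]. Elementwise product with the kernel and sum: 3·1 + 1·2 + 3·3.

14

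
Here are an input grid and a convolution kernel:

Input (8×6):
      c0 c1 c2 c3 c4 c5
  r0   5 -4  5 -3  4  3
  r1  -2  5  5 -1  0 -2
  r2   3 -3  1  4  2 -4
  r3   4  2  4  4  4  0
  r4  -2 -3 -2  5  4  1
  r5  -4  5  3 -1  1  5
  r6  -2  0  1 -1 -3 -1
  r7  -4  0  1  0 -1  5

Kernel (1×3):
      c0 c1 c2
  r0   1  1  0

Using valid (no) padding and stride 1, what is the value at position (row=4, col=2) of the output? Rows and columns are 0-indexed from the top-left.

The receptive field on the input at this output position is [-2 5 4]. Elementwise product with the kernel and sum: -2·1 + 5·1.

3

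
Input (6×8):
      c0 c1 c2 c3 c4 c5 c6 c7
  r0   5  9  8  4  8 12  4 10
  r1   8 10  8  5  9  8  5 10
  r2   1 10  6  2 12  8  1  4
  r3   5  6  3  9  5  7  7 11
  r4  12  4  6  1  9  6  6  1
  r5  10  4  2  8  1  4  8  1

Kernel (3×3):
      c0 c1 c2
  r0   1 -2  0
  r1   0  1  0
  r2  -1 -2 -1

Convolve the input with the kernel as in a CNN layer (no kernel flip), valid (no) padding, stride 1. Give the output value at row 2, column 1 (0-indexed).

The receptive field on the input at this output position is [10 6 2 / 6 3 9 / 4 6 1]. Elementwise product with the kernel and sum: 10·1 + 6·-2 + 3·1 + 4·-1 + 6·-2 + 1·-1.

-16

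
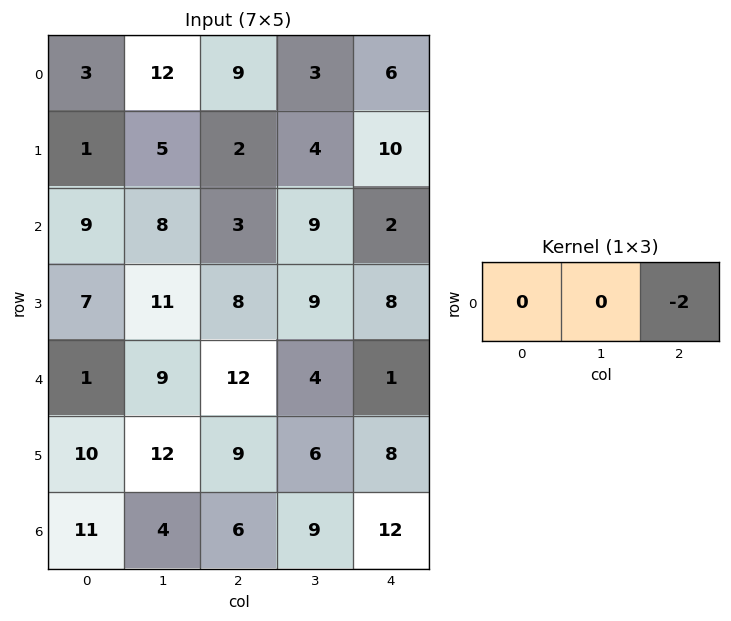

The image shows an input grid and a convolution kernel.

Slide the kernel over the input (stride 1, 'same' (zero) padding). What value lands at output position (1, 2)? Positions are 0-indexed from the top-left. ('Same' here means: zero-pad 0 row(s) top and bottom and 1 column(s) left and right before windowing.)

The receptive field on the zero-padded input at this output position is [5 2 4]. Elementwise product with the kernel and sum: 4·-2.

-8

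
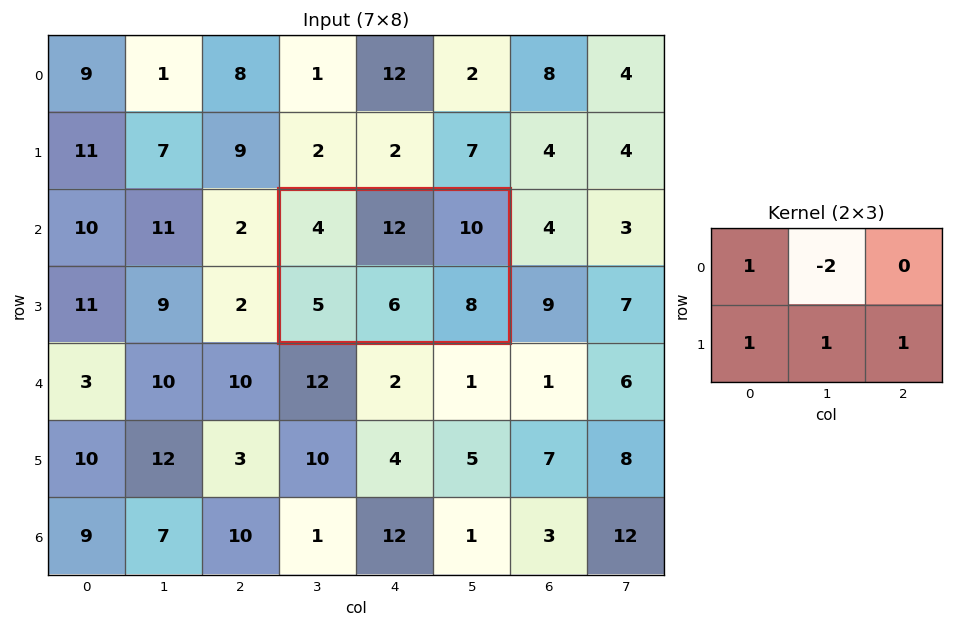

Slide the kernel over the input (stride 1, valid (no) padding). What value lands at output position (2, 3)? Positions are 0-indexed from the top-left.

-1

The receptive field on the input at this output position is [4 12 10 / 5 6 8]. Elementwise product with the kernel and sum: 4·1 + 12·-2 + 5·1 + 6·1 + 8·1.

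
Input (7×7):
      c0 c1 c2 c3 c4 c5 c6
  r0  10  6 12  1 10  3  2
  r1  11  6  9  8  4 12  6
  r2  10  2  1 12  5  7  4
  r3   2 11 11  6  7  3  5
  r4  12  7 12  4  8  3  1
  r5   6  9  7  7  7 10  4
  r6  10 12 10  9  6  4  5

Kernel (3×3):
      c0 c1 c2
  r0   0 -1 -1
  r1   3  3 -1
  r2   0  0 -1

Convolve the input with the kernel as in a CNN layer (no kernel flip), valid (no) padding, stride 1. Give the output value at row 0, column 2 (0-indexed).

31

The receptive field on the input at this output position is [12 1 10 / 9 8 4 / 1 12 5]. Elementwise product with the kernel and sum: 1·-1 + 10·-1 + 9·3 + 8·3 + 4·-1 + 5·-1.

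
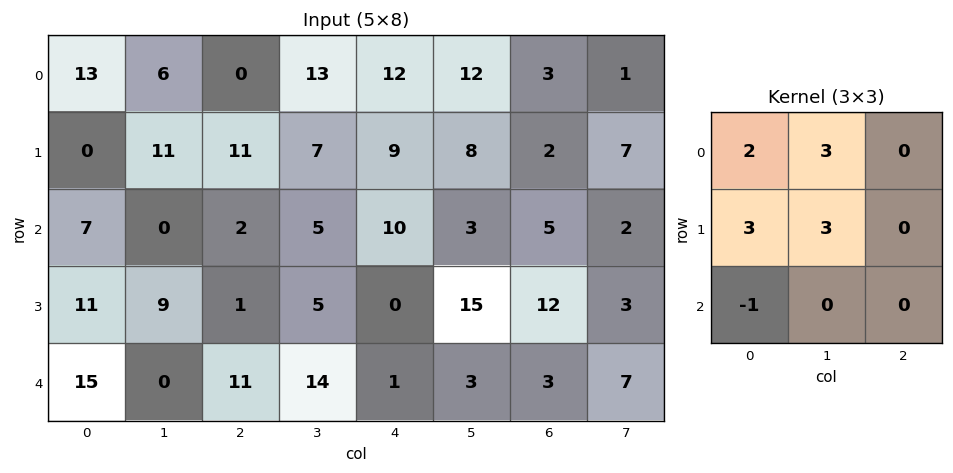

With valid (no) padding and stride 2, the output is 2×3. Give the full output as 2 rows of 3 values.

Output[0,0]: The receptive field on the input at this output position is [13 6 0 / 0 11 11 / 7 0 2]. Elementwise product with the kernel and sum: 13·2 + 6·3 + 0·3 + 11·3 + 7·-1.

70 91 101
59 26 73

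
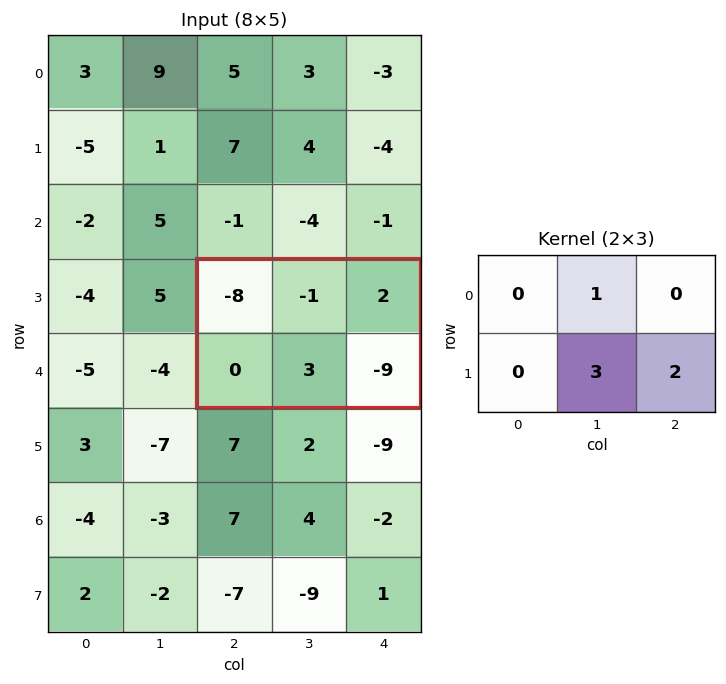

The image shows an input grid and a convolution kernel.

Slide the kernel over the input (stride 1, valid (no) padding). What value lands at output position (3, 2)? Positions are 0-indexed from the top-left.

The receptive field on the input at this output position is [-8 -1 2 / 0 3 -9]. Elementwise product with the kernel and sum: -1·1 + 3·3 + -9·2.

-10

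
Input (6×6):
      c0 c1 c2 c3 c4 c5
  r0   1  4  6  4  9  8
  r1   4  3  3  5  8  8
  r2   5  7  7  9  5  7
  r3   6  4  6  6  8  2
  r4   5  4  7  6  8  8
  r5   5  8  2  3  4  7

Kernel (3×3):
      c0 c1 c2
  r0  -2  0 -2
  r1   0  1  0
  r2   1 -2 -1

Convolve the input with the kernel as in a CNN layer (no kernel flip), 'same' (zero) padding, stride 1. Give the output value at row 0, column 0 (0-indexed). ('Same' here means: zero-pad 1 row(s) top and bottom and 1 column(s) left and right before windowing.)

-10

The receptive field on the zero-padded input at this output position is [0 0 0 / 0 1 4 / 0 4 3]. Elementwise product with the kernel and sum: 0·-2 + 0·-2 + 1·1 + 0·1 + 4·-2 + 3·-1.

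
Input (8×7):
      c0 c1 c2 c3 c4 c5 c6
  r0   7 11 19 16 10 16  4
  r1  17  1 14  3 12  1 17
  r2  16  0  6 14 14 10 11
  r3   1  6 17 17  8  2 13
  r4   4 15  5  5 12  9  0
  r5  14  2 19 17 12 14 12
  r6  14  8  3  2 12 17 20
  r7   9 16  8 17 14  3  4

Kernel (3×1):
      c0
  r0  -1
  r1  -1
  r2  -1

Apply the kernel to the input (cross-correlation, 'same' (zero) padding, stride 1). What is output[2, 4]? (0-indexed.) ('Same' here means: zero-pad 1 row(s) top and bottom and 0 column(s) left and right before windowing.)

-34

The receptive field on the zero-padded input at this output position is [12 / 14 / 8]. Elementwise product with the kernel and sum: 12·-1 + 14·-1 + 8·-1.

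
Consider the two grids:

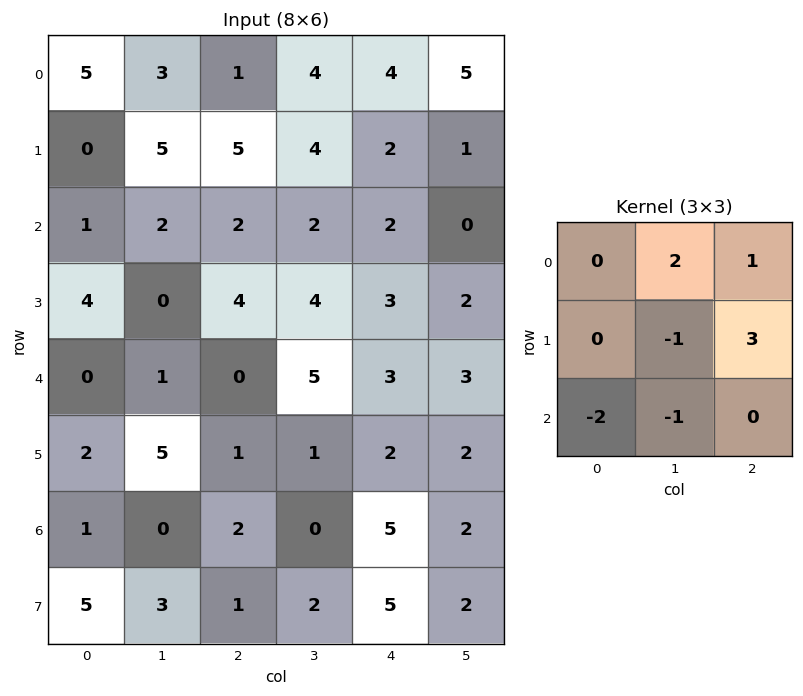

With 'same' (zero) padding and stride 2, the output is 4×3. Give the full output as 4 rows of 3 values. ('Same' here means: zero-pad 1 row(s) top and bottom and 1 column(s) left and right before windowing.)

Output[0,0]: The receptive field on the zero-padded input at this output position is [0 0 0 / 0 5 3 / 0 0 5]. Elementwise product with the kernel and sum: 0·2 + 0·1 + 5·-1 + 3·3 + 0·-2 + 0·-1.
Output[0,1]: The receptive field on the zero-padded input at this output position is [0 0 0 / 3 1 4 / 5 5 4]. Elementwise product with the kernel and sum: 0·2 + 0·1 + 1·-1 + 4·3 + 5·-2 + 5·-1.

4 -4 1
6 14 -8
9 16 10
3 -6 -2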